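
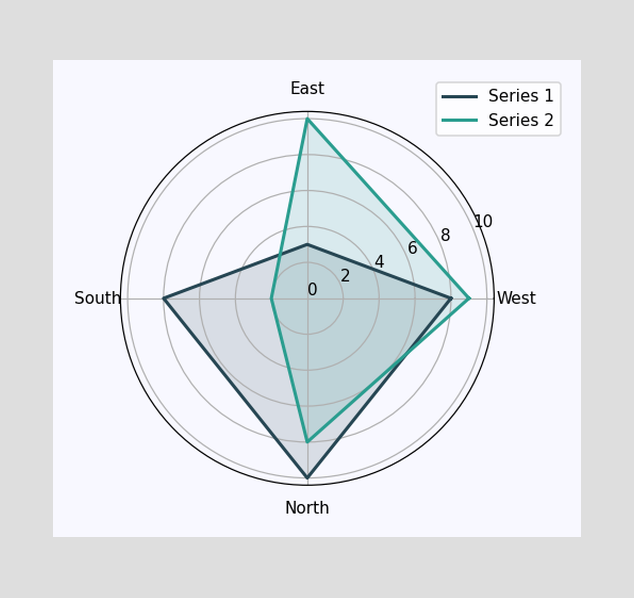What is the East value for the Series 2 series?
10

On the East axis, Series 2 reaches 10.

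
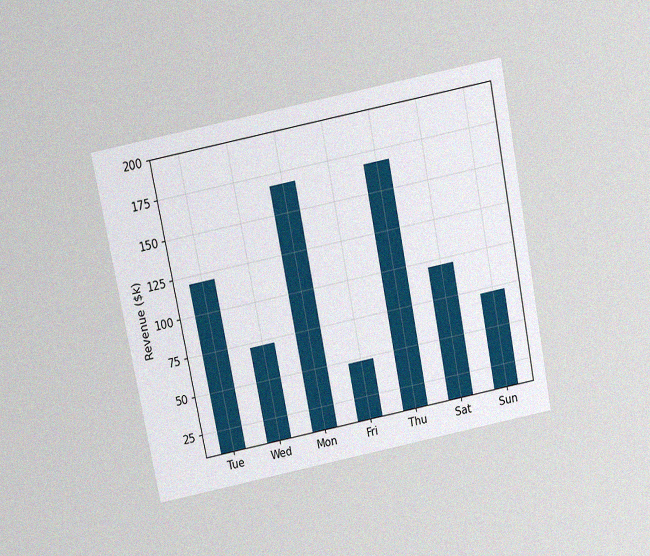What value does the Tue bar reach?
$120k

The chart is tilted about 11° counter-clockwise and viewed slightly from above, with some photo noise. Reading along the chart's y-axis, the Tue bar reaches $120k.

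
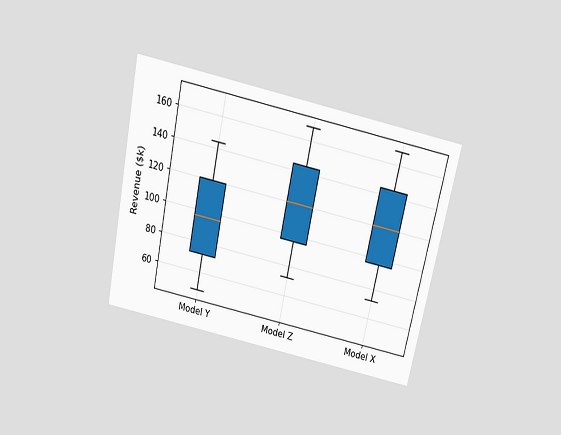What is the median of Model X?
The chart is tilted about 12° clockwise and viewed slightly from above. The median line in the Model X box sits at $120k.

$120k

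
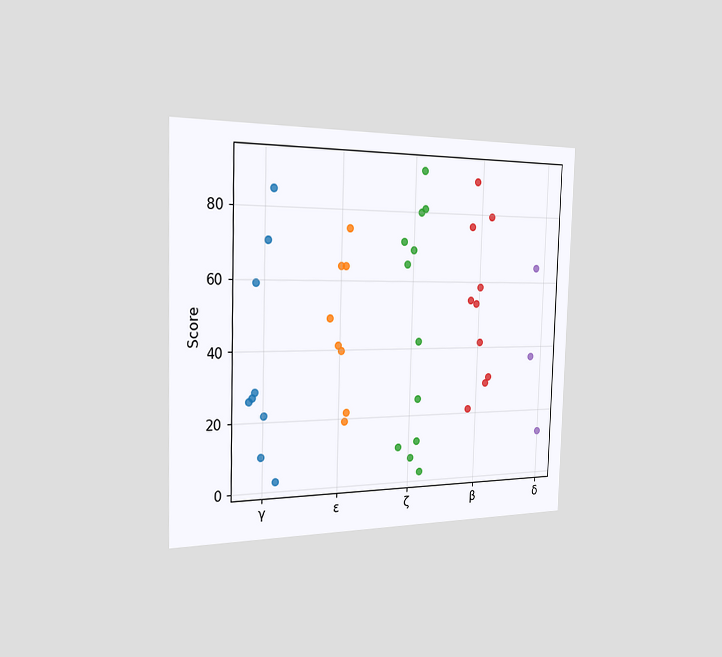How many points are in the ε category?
8

The chart is viewed slightly from the left. Counting the markers in the ε column gives 8.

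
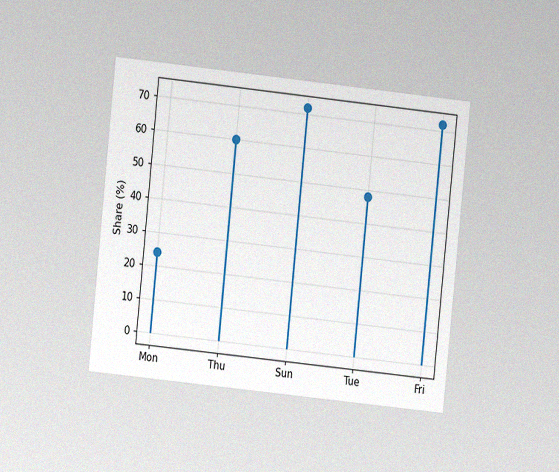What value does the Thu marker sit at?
60%

The chart is tilted about 6° clockwise and viewed at a slight angle, with some photo noise. The Thu marker sits at 60%.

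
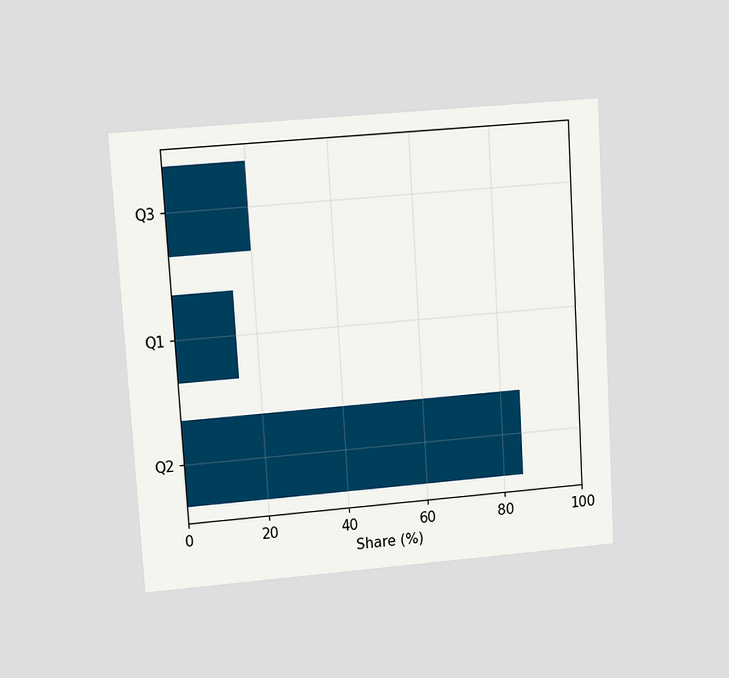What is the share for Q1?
The chart is tilted about 4° counter-clockwise and viewed at a slight angle. Reading along the chart's x-axis, the Q1 bar reaches 15%.

15%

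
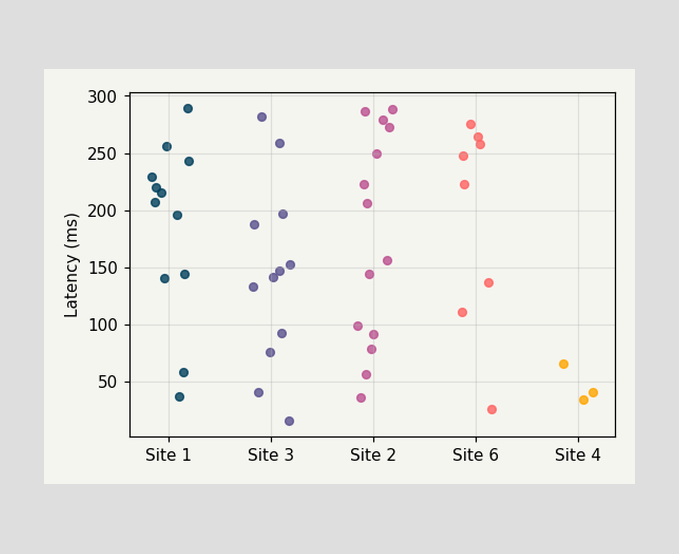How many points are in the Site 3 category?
12

Counting the markers in the Site 3 column gives 12.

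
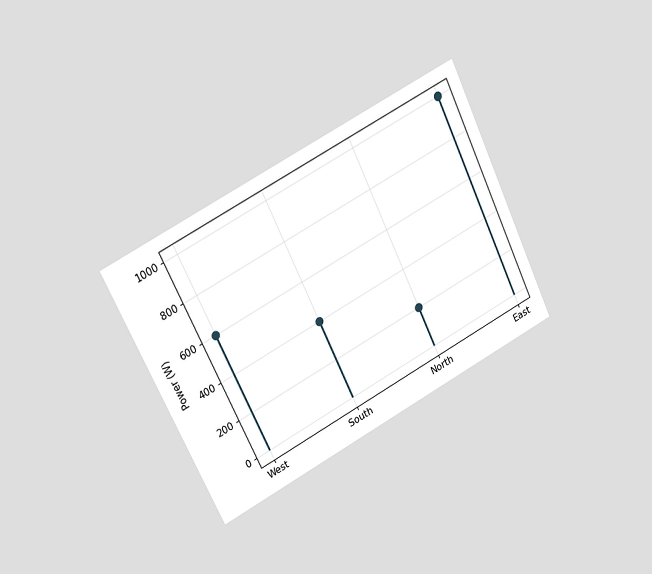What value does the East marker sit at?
The chart is tilted about 26° counter-clockwise and viewed slightly from the left. The East marker sits at 1000W.

1000W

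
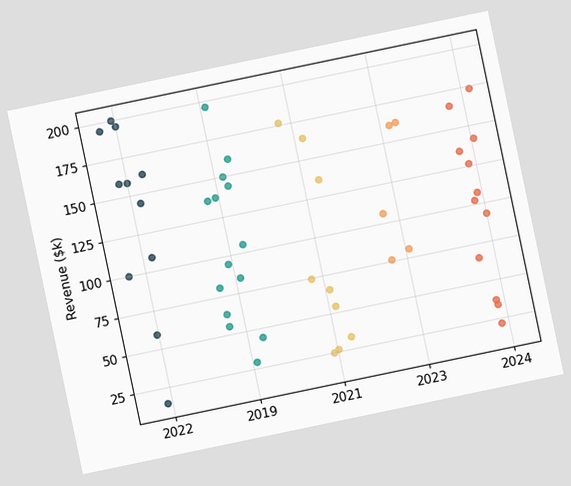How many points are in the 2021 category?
The chart is tilted about 12° counter-clockwise. Counting the markers in the 2021 column gives 9.

9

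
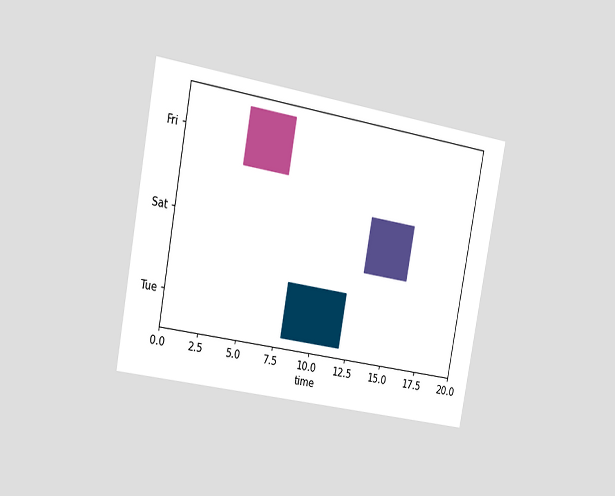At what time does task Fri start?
The chart is tilted about 10° clockwise and viewed slightly from the left. The Fri bar begins at t=4.

4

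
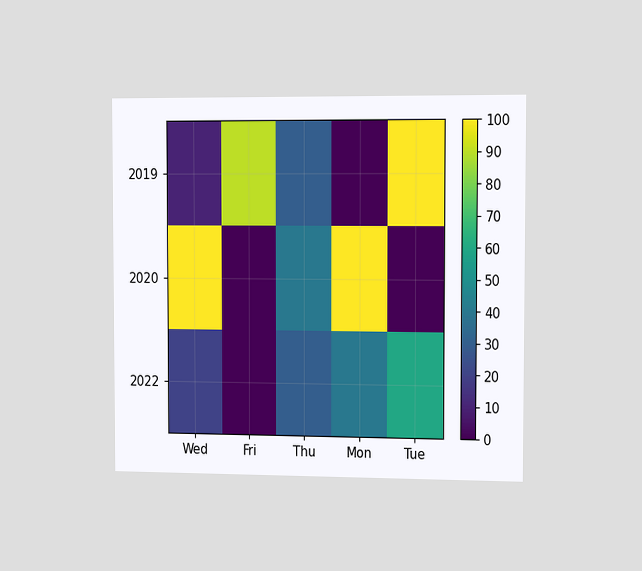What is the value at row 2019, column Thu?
The chart is viewed slightly from the right. Matching cell (2019, Thu) against the colorbar gives 30.

30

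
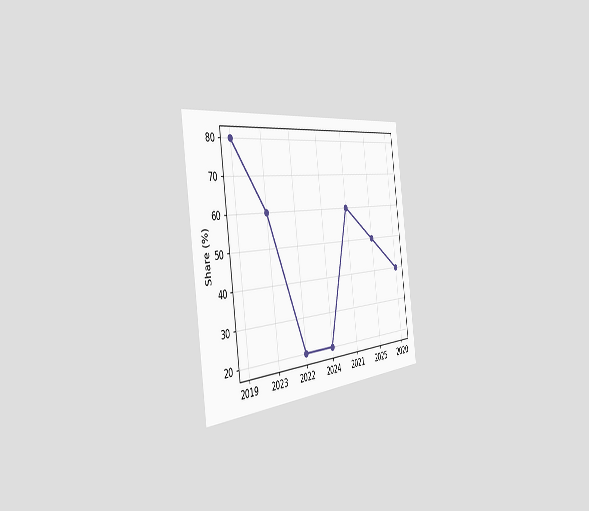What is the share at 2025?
The chart is tilted about 8° counter-clockwise and viewed slightly from the left. At 2025, the line is at 50%.

50%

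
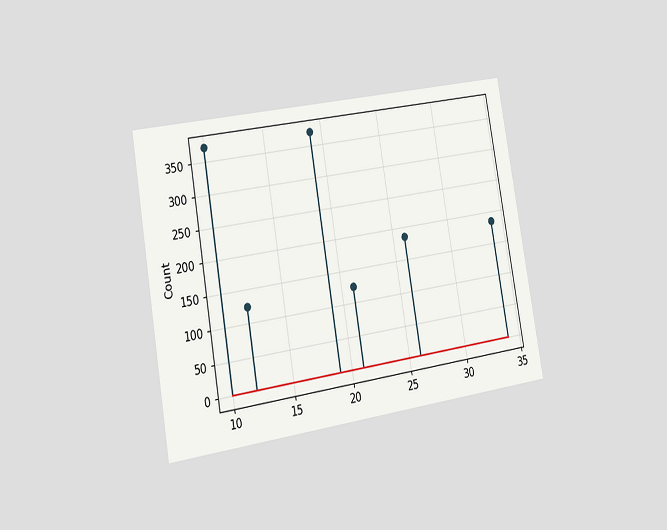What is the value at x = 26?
The chart is tilted about 10° counter-clockwise and viewed slightly from the left. The stem at x=26 reaches 186.

186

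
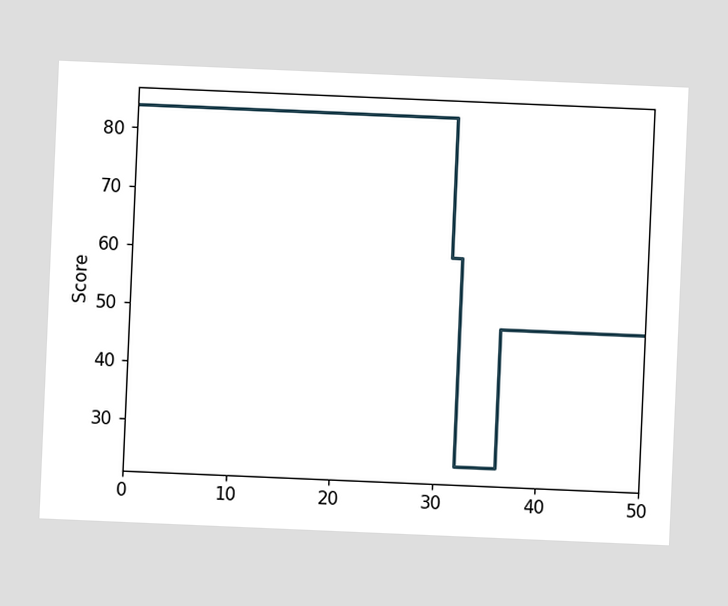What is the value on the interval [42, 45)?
The chart is tilted about 2° clockwise. On [42, 45) the step sits at 48.

48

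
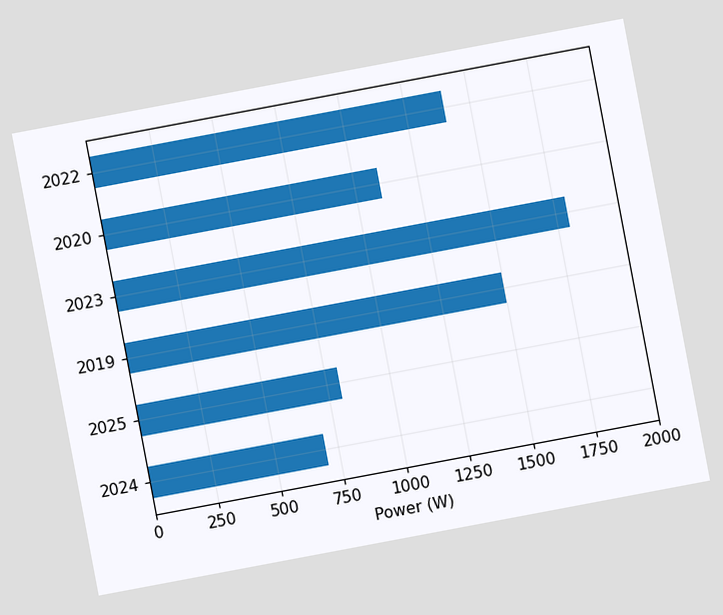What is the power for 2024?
The chart is tilted about 11° counter-clockwise. Reading along the chart's x-axis, the 2024 bar reaches 700W.

700W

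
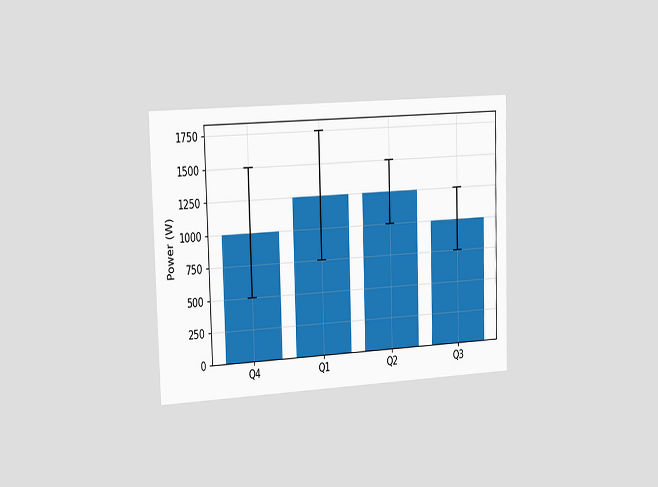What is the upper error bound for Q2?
1500W

The chart is viewed slightly from the left. The Q2 bar's upper whisker reaches 1500W.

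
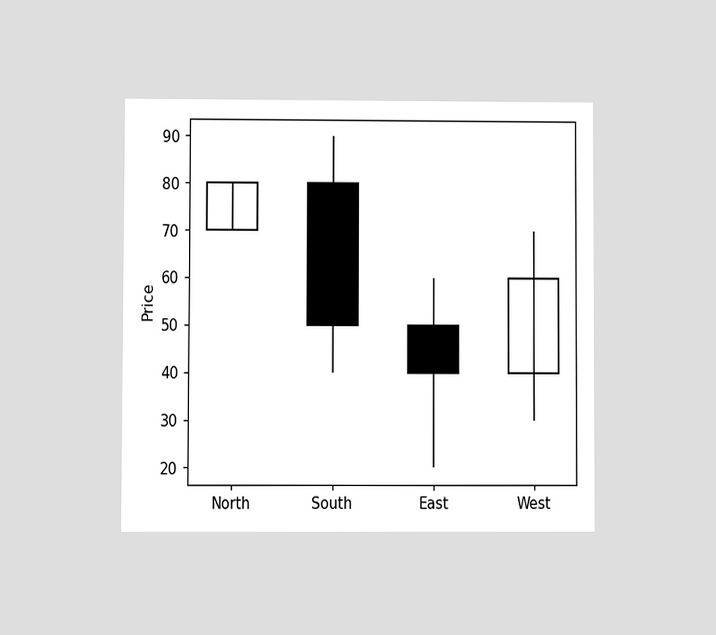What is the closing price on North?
The chart is viewed at a slight angle. The North candle closes at 80.

80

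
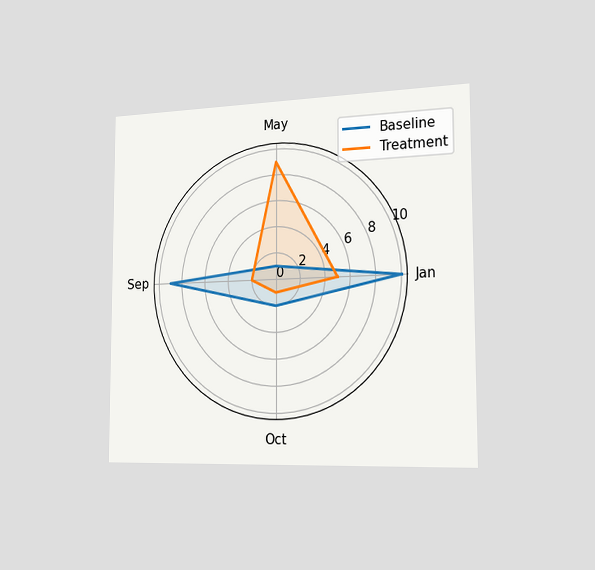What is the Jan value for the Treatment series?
The chart is viewed slightly from the right. On the Jan axis, Treatment reaches 5.

5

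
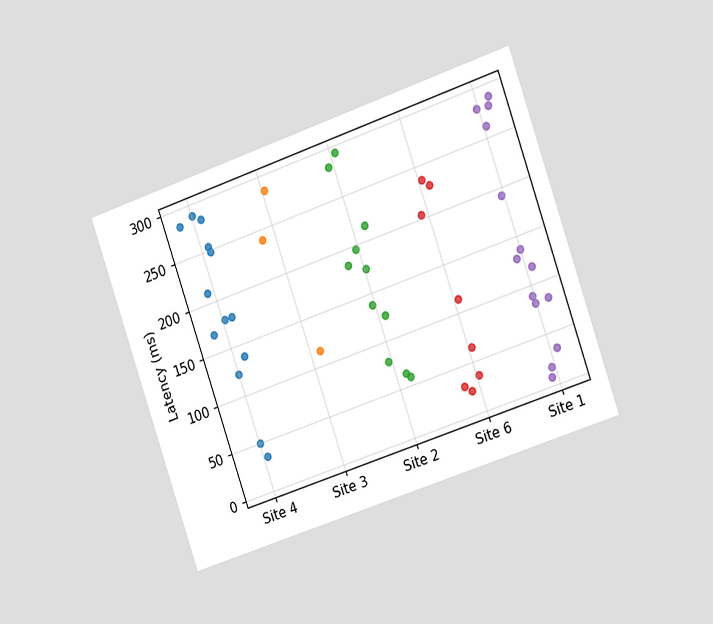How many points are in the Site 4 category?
13

The chart is tilted about 19° counter-clockwise and viewed slightly from the right. Counting the markers in the Site 4 column gives 13.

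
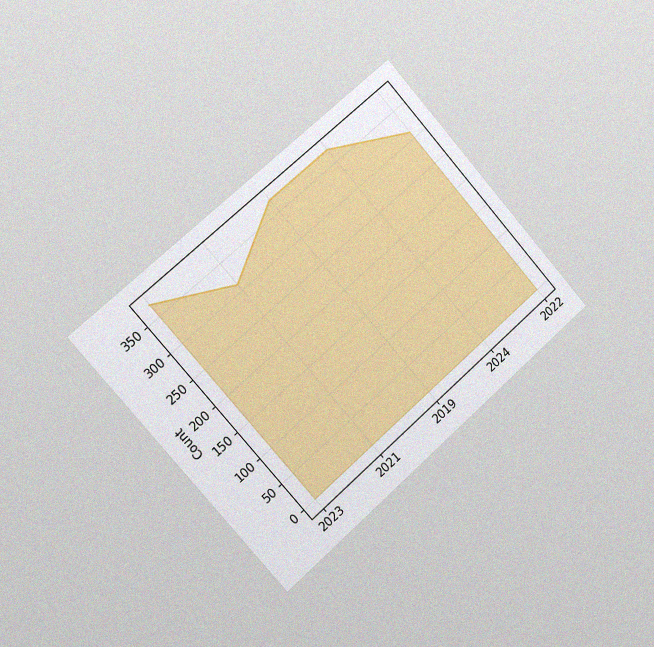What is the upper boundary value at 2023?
The chart is tilted about 42° counter-clockwise and viewed slightly from the left, with some photo noise. At 2023 the upper boundary is at 372.

372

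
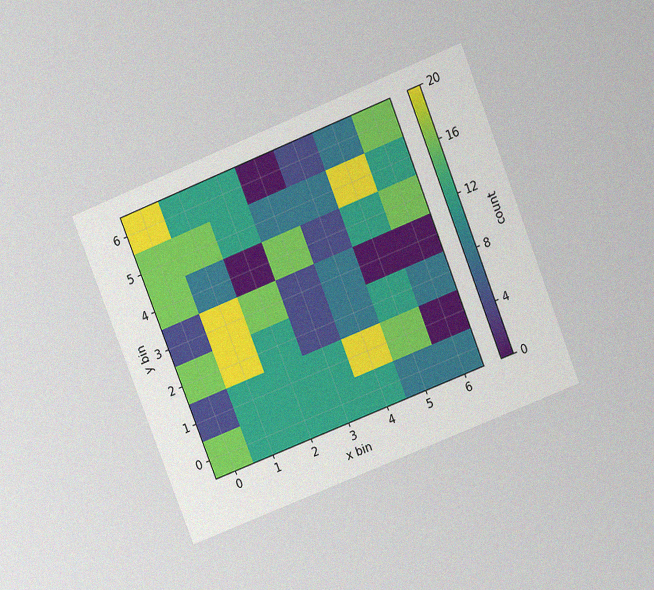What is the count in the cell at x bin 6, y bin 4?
The chart is tilted about 22° counter-clockwise and viewed slightly from above, with some photo noise. Matching the cell (6, 4) against the colorbar gives 16.

16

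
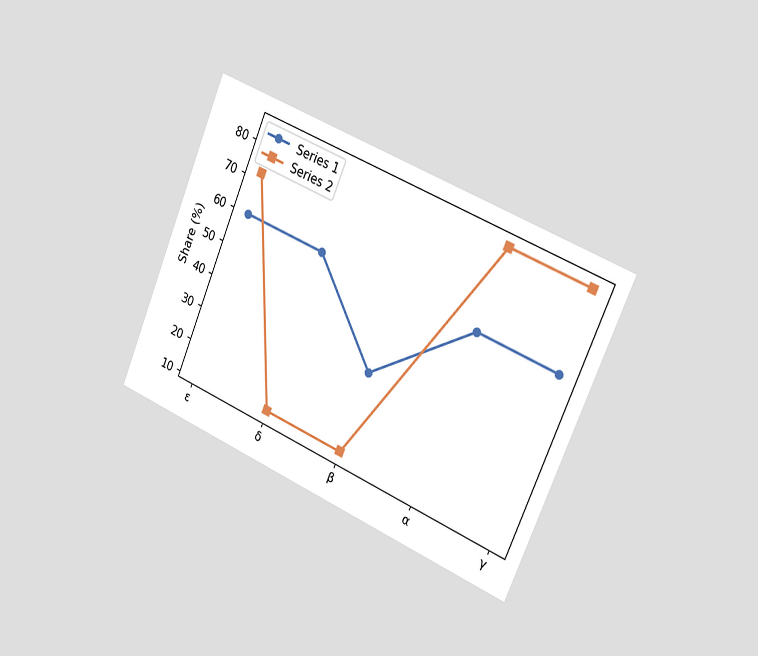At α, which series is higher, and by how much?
Series 2, by 24%

The chart is tilted about 23° clockwise and viewed slightly from the right. At α, Series 2 sits above the other line by 24%.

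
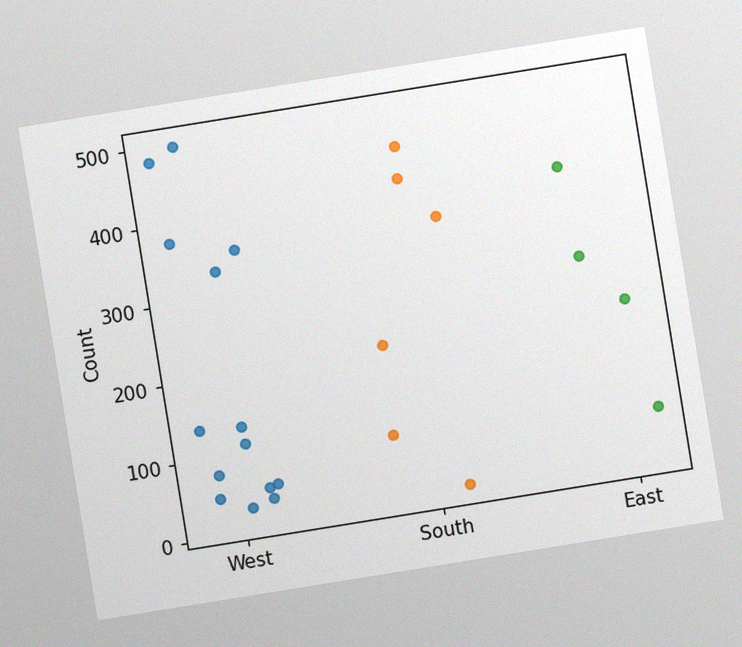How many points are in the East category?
4

The chart is tilted about 9° counter-clockwise, with some photo noise. Counting the markers in the East column gives 4.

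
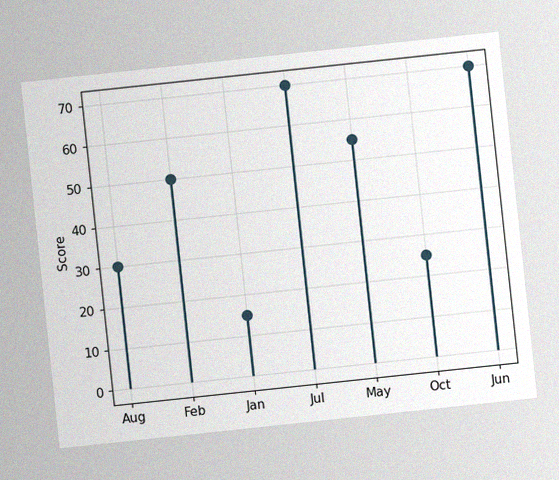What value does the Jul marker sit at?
The chart is tilted about 6° counter-clockwise, with some photo noise. The Jul marker sits at 70.

70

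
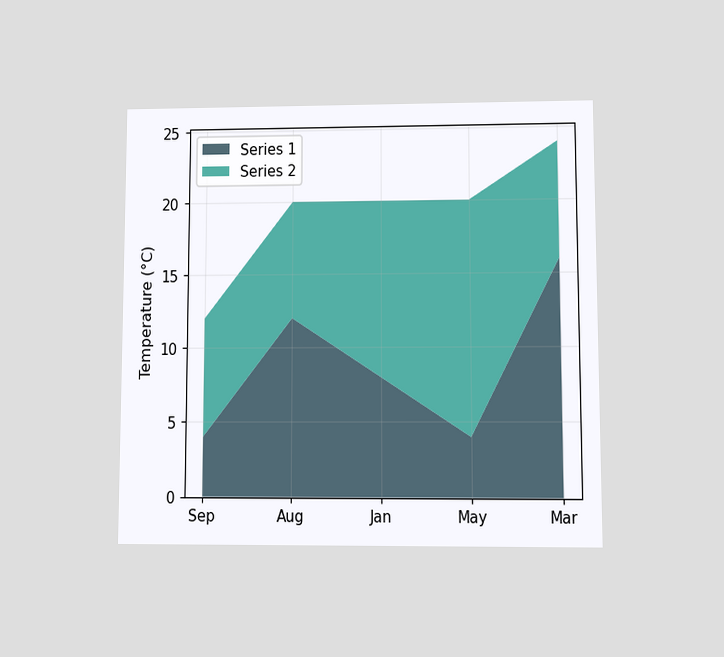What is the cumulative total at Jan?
20°C

The chart is viewed at a slight angle. The stacked total at Jan reaches 20°C.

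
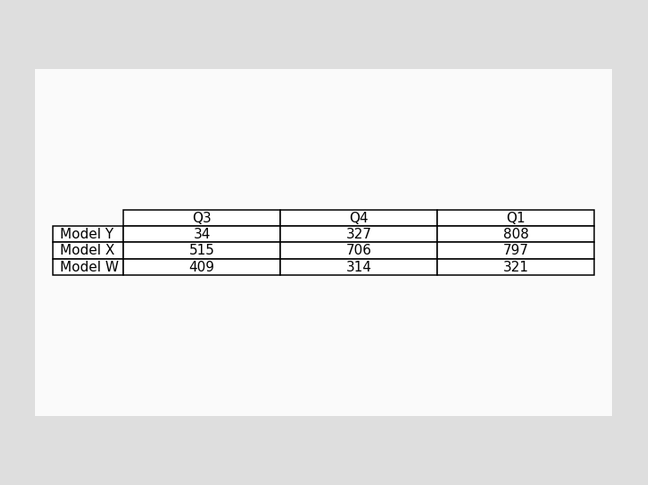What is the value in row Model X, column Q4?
The (Model X, Q4) cell reads 706.

706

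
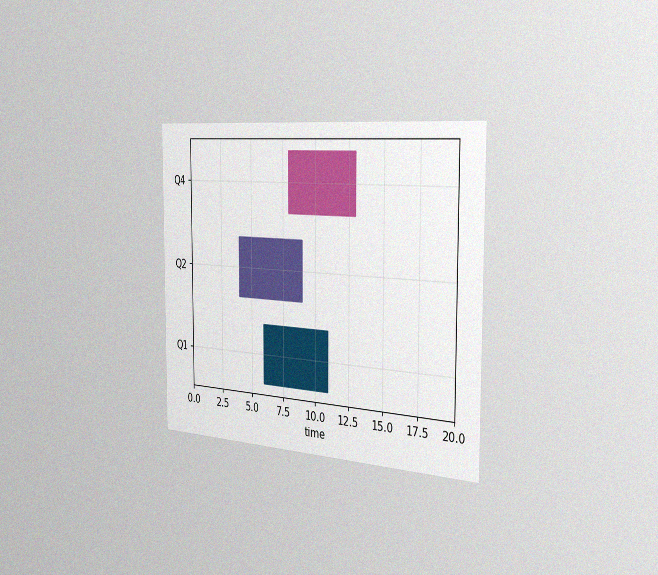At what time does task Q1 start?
6

The chart is viewed slightly from the right, with some photo noise. The Q1 bar begins at t=6.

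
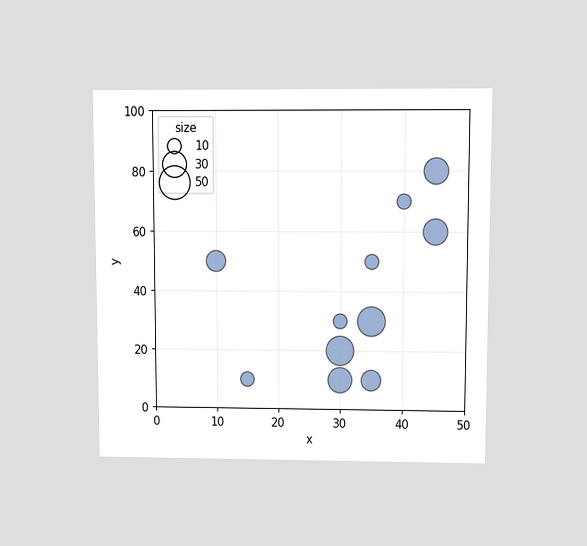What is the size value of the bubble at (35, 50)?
10

The chart is viewed at a slight angle. Matching the bubble at (35, 50) against the size legend gives 10.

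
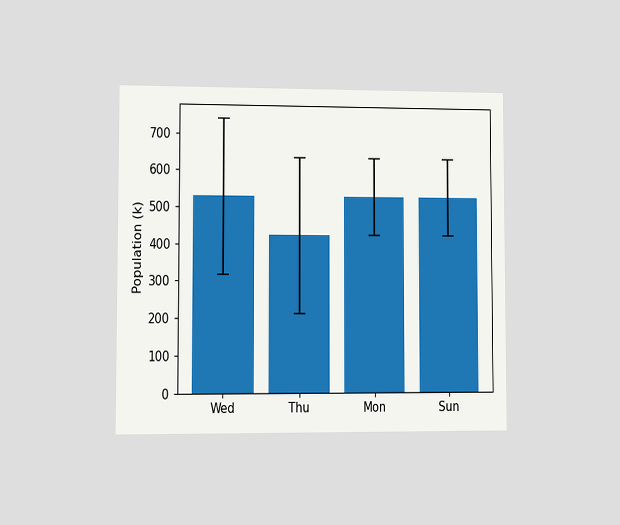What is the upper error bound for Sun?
The chart is viewed at a slight angle. The Sun bar's upper whisker reaches 636k.

636k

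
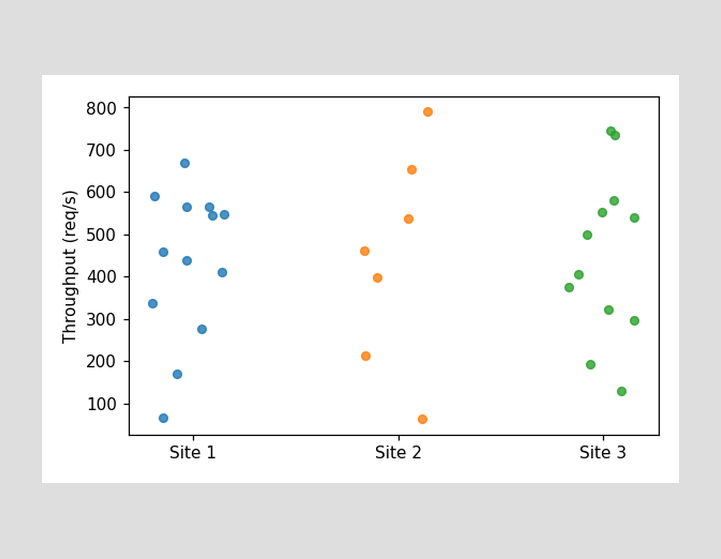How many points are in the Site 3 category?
12

Counting the markers in the Site 3 column gives 12.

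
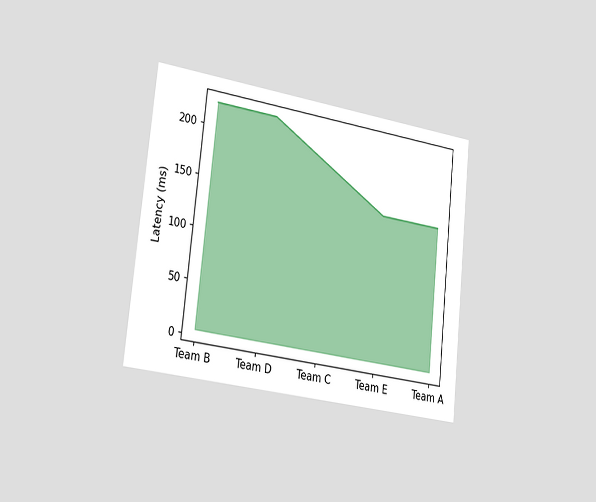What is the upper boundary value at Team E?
148ms

The chart is tilted about 6° clockwise and viewed slightly from the left. At Team E the upper boundary is at 148ms.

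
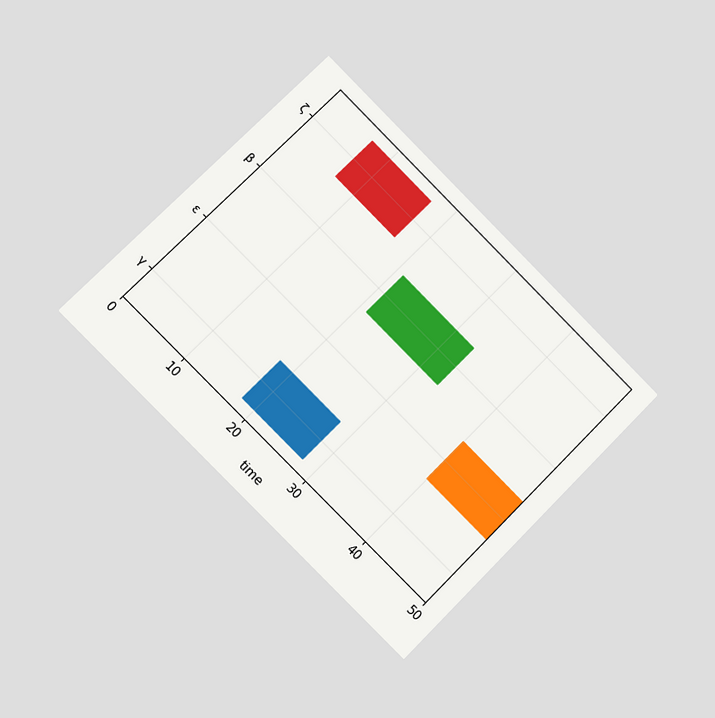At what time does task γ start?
18

The chart is tilted about 45° clockwise and viewed slightly from the left. The γ bar begins at t=18.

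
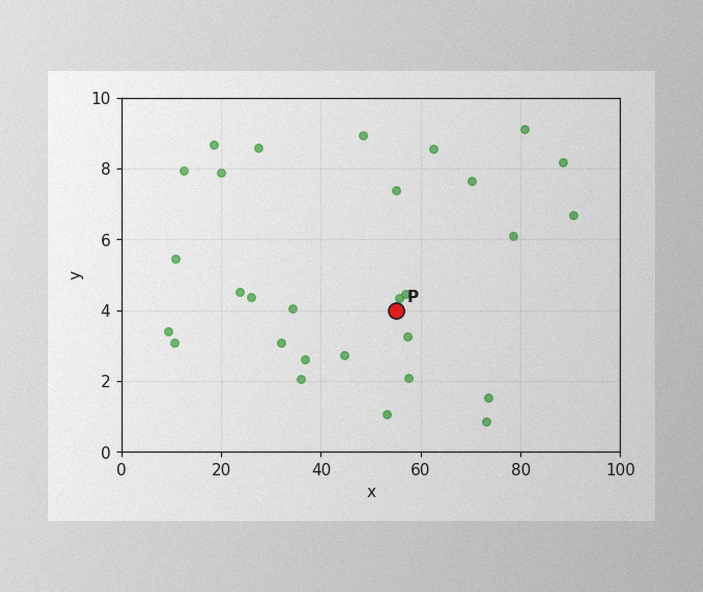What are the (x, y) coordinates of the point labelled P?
The image has some photo noise and uneven lighting. Following the gridlines from P to each axis, P sits at (55, 4).

(55, 4)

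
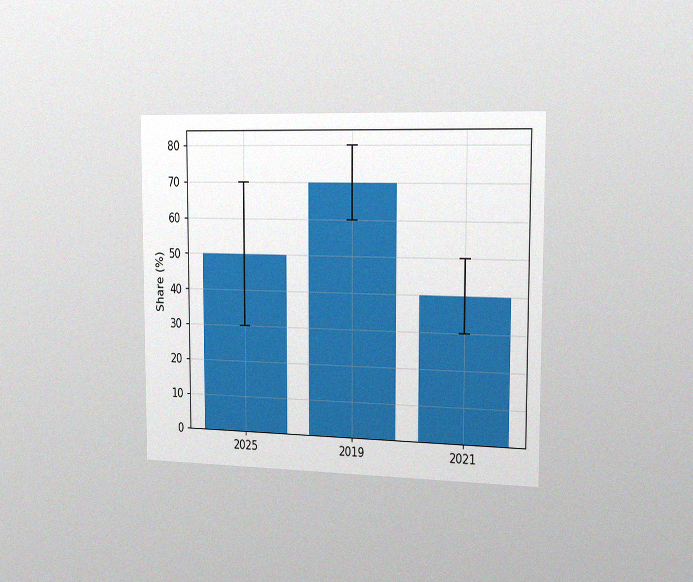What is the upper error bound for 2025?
The chart is viewed slightly from the right, with some photo noise. The 2025 bar's upper whisker reaches 70%.

70%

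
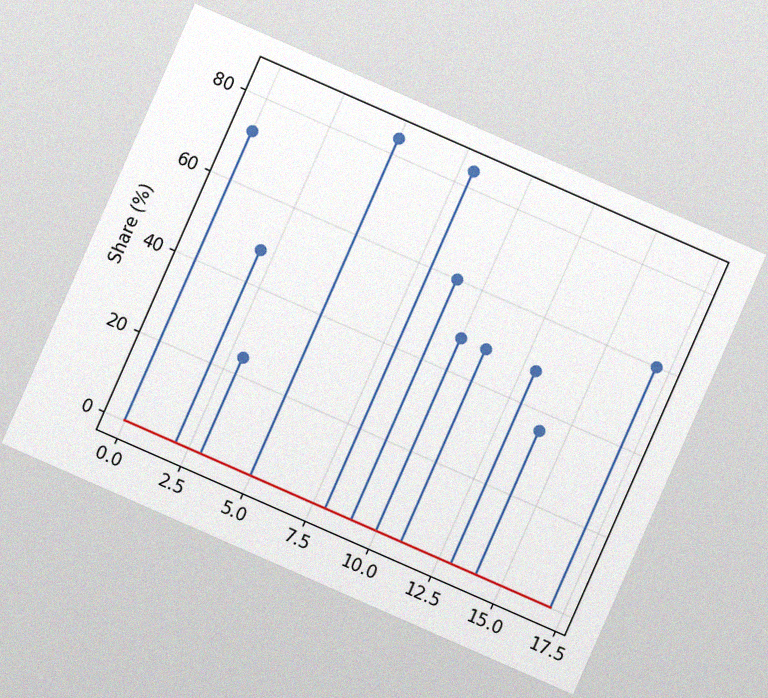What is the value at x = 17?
The chart is tilted about 24° clockwise, with some photo noise. The stem at x=17 reaches 60%.

60%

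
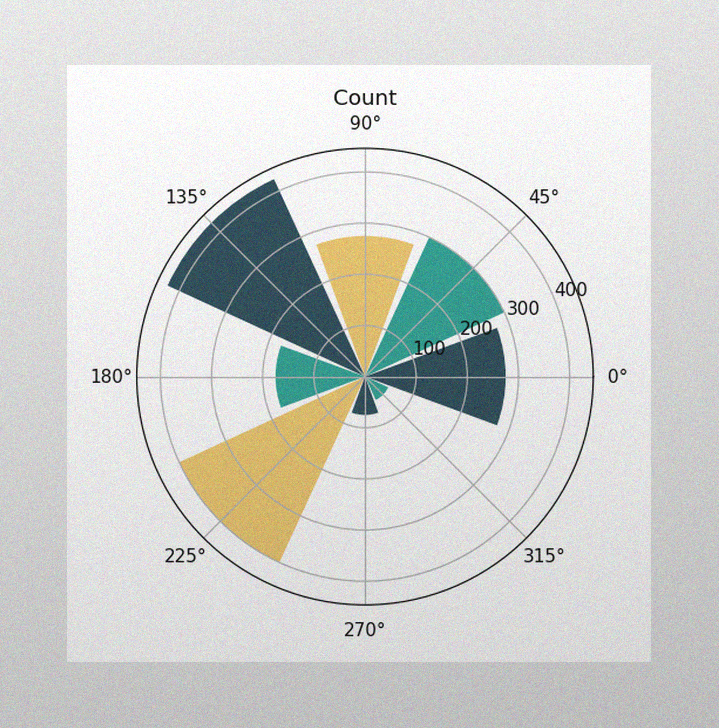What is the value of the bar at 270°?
75

The image has some photo noise and uneven lighting. The bar at 270° reaches 75 on the radial axis.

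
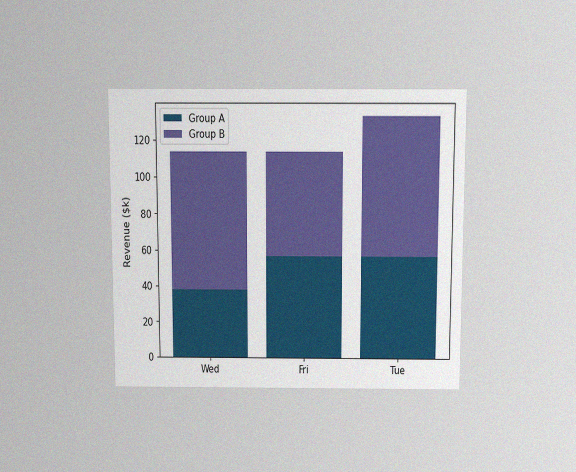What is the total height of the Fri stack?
The chart is viewed slightly from above, with some photo noise. The Fri stack's top reaches $114k on the y-axis.

$114k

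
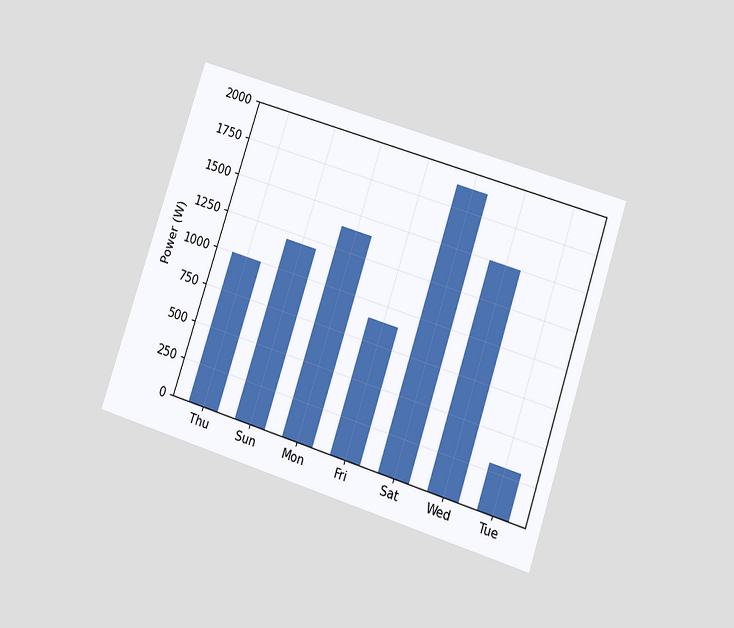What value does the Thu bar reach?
The chart is tilted about 18° clockwise and viewed at a slight angle. Reading along the chart's y-axis, the Thu bar reaches 1000W.

1000W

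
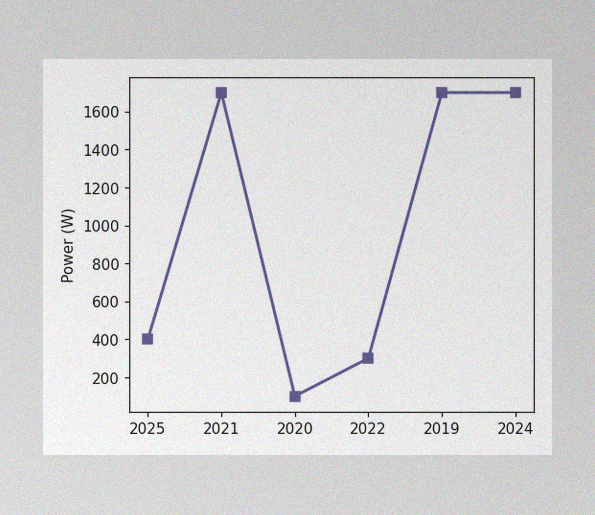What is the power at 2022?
300W

The image has some photo noise and uneven lighting. At 2022, the line is at 300W.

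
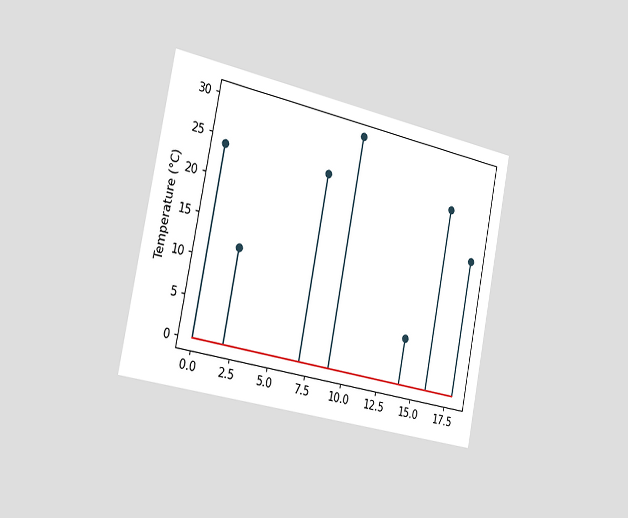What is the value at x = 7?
24°C

The chart is tilted about 11° clockwise and viewed slightly from the left. The stem at x=7 reaches 24°C.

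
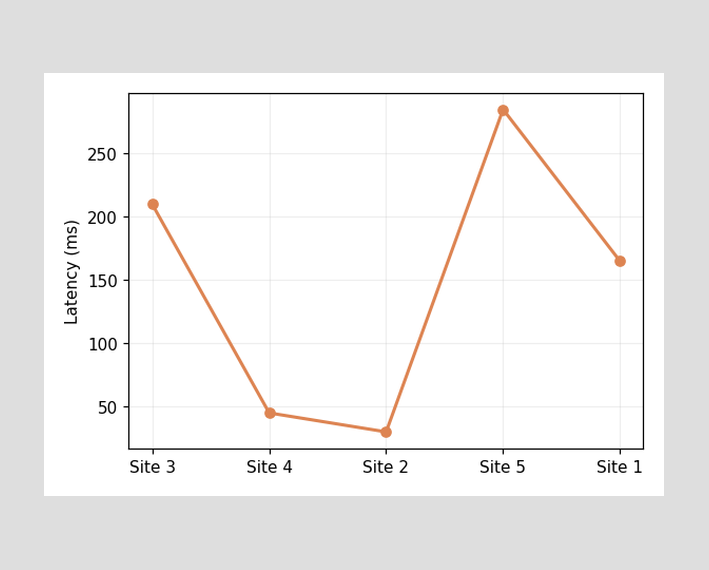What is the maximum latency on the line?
285ms

The highest point is at Site 5, and reading across to the y-axis gives 285ms.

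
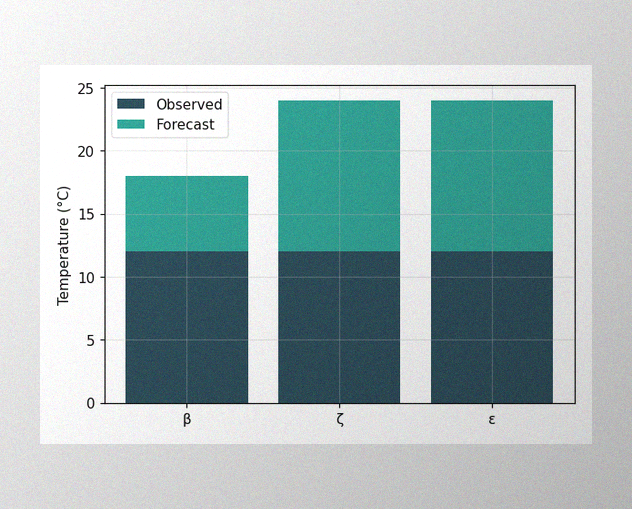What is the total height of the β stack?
18°C

The image has some photo noise and uneven lighting. The β stack's top reaches 18°C on the y-axis.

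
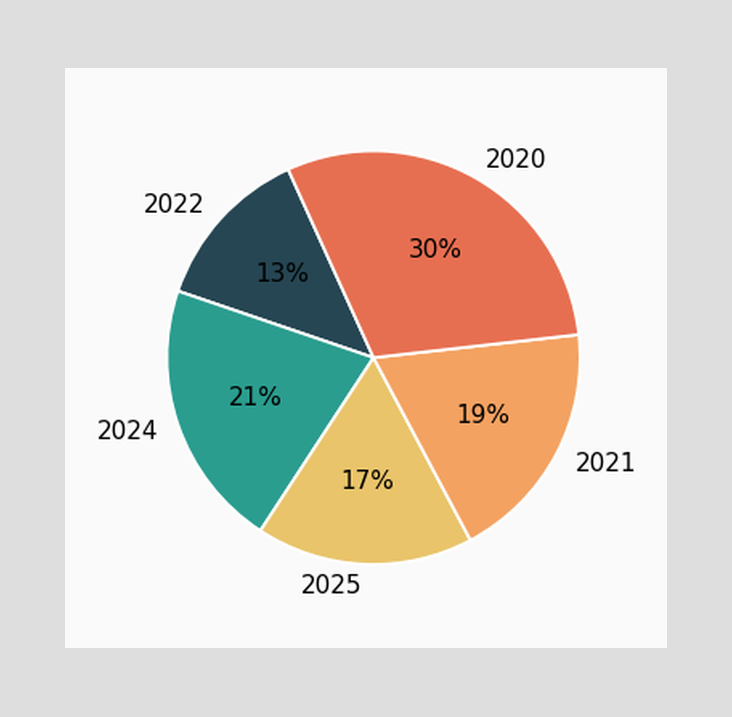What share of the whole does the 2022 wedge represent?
13%

The 2022 slice takes up 13% of the pie.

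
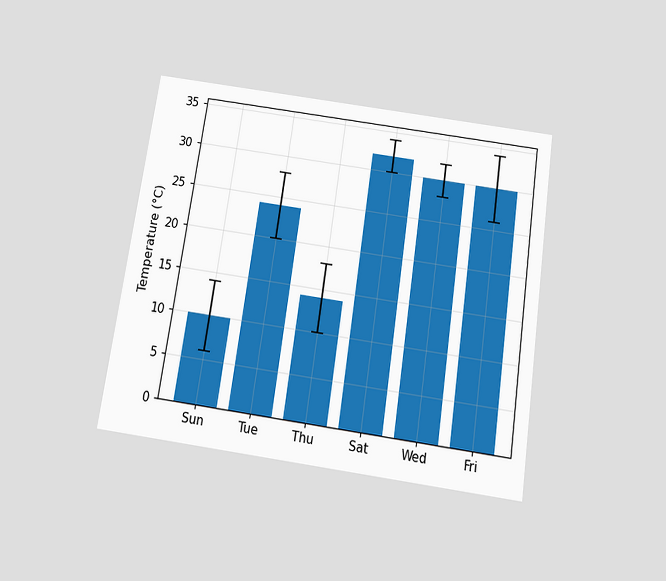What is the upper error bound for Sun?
The chart is tilted about 8° clockwise and viewed slightly from below. The Sun bar's upper whisker reaches 14°C.

14°C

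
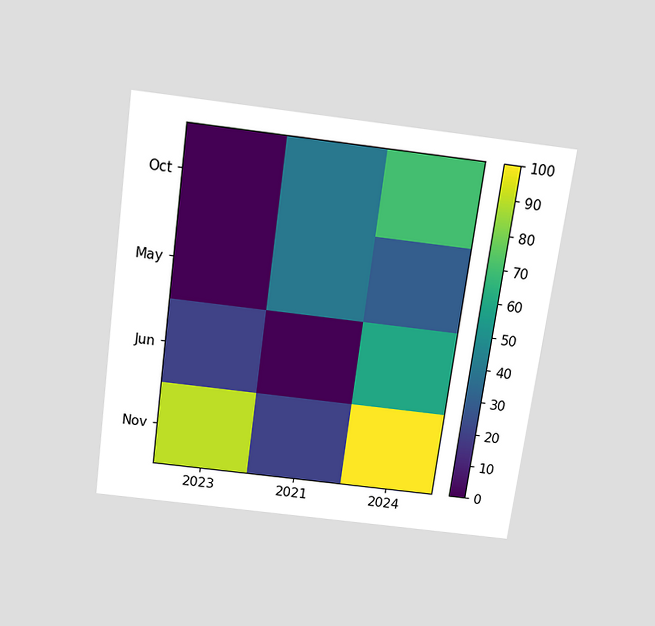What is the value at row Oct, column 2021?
The chart is tilted about 8° clockwise and viewed slightly from above. Matching cell (Oct, 2021) against the colorbar gives 40.

40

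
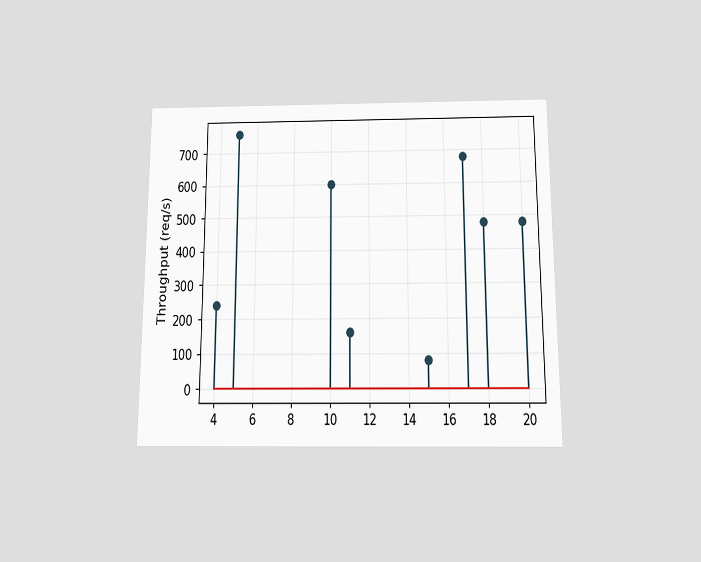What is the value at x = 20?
480req/s

The chart is viewed slightly from below. The stem at x=20 reaches 480req/s.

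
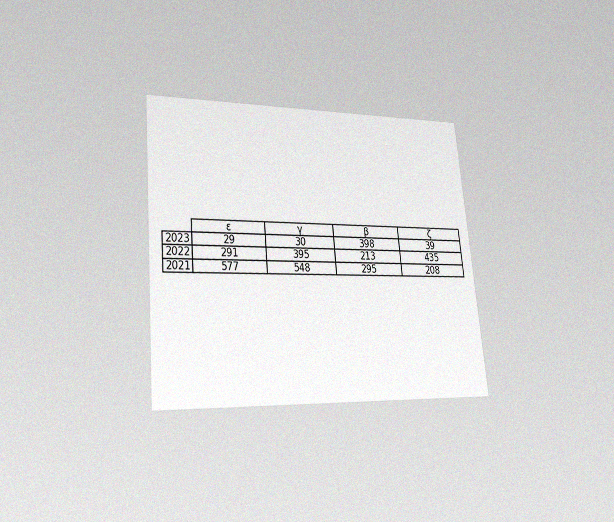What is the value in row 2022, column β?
213

The chart is tilted about 5° counter-clockwise and viewed at a slight angle, with some photo noise. The (2022, β) cell reads 213.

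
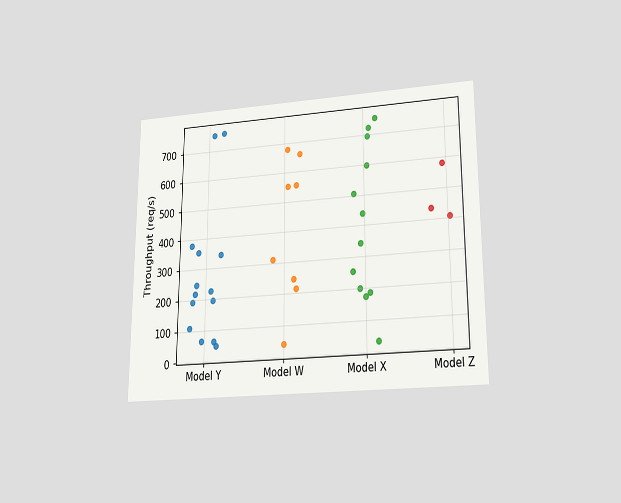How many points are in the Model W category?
The chart is viewed slightly from below. Counting the markers in the Model W column gives 8.

8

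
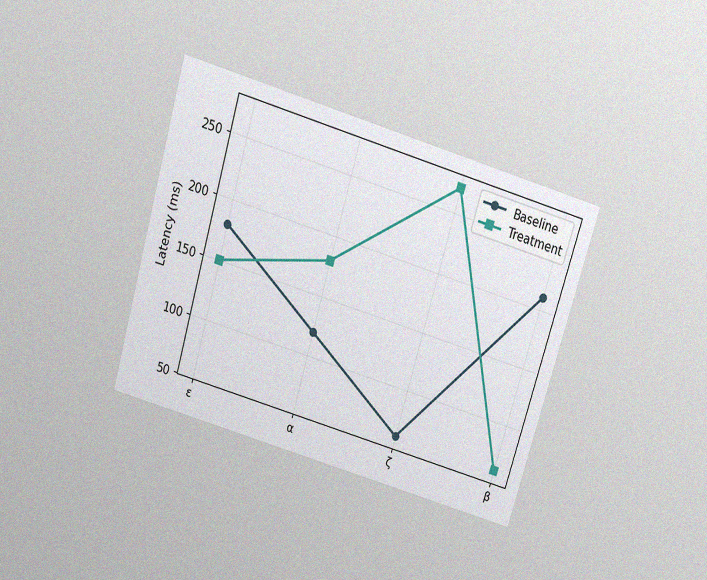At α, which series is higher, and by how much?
Treatment, by 60ms

The chart is tilted about 17° clockwise and viewed slightly from above, with some photo noise. At α, Treatment sits above the other line by 60ms.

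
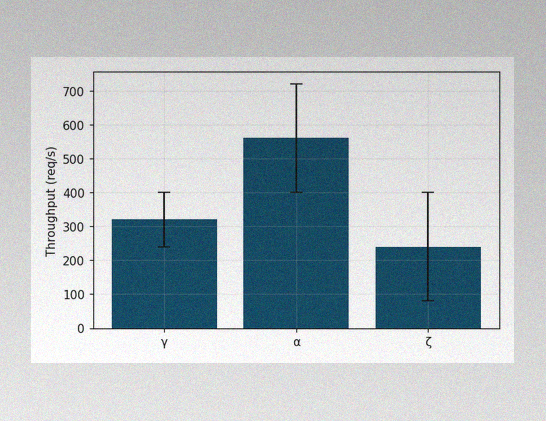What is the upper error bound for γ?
400req/s

The image has some photo noise and uneven lighting. The γ bar's upper whisker reaches 400req/s.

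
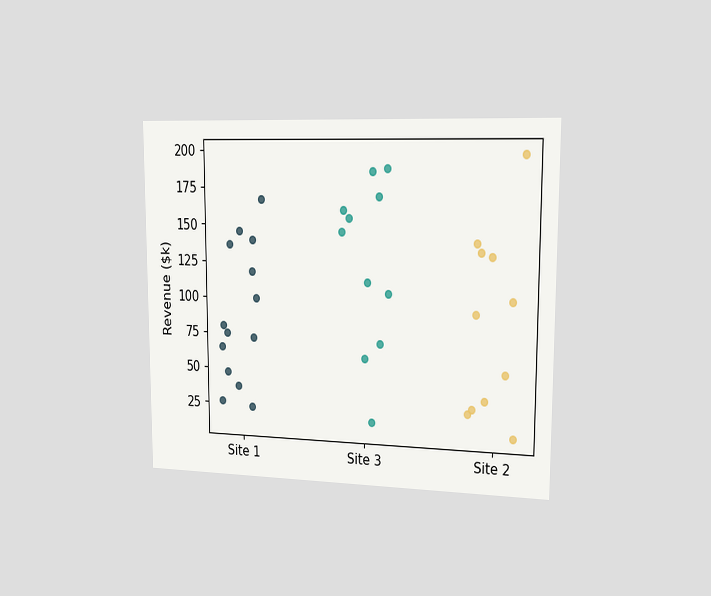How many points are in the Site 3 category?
The chart is viewed slightly from the right. Counting the markers in the Site 3 column gives 11.

11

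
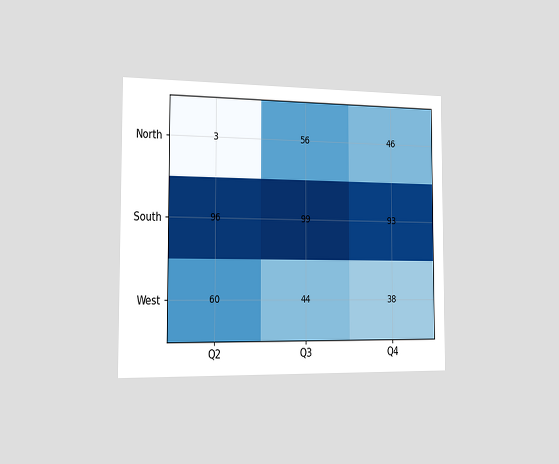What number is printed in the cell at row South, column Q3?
99

The chart is viewed slightly from the left. The (South, Q3) cell reads 99.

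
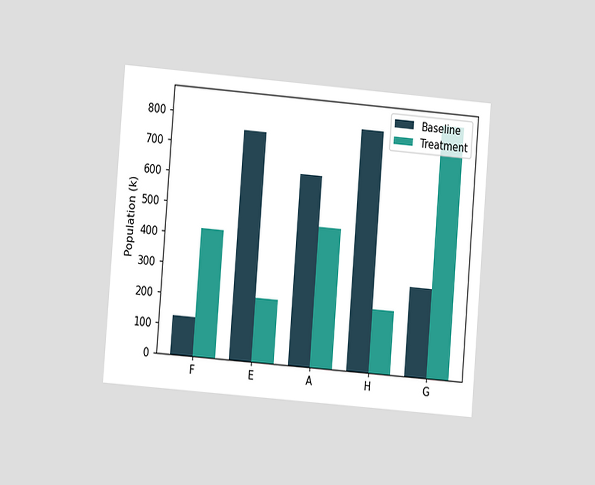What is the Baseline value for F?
126k

The chart is tilted about 5° clockwise and viewed at a slight angle. The Baseline bar at F reaches 126k on the y-axis.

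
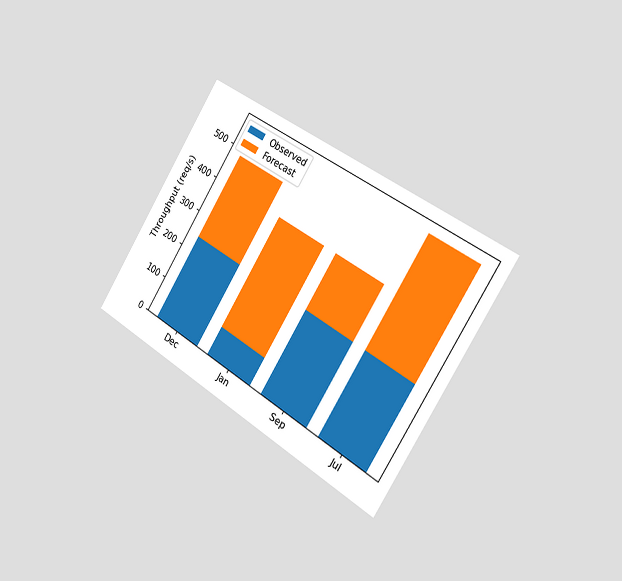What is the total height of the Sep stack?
The chart is tilted about 32° clockwise and viewed slightly from the right. The Sep stack's top reaches 400req/s on the y-axis.

400req/s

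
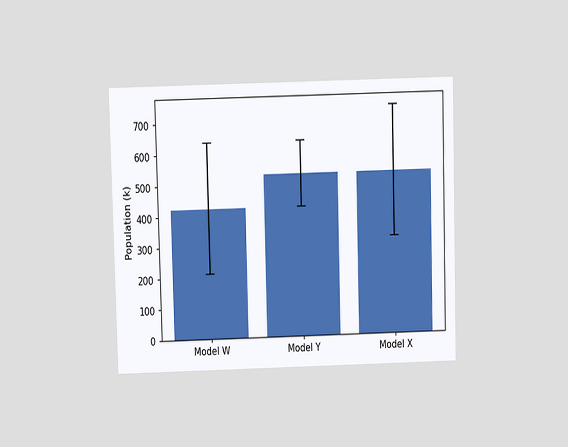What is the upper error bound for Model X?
The chart is viewed slightly from above. The Model X bar's upper whisker reaches 742k.

742k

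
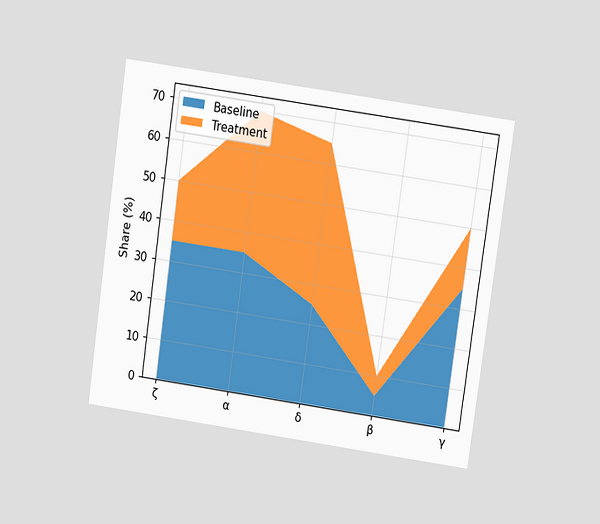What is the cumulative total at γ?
50%

The chart is tilted about 8° clockwise and viewed at a slight angle. The stacked total at γ reaches 50%.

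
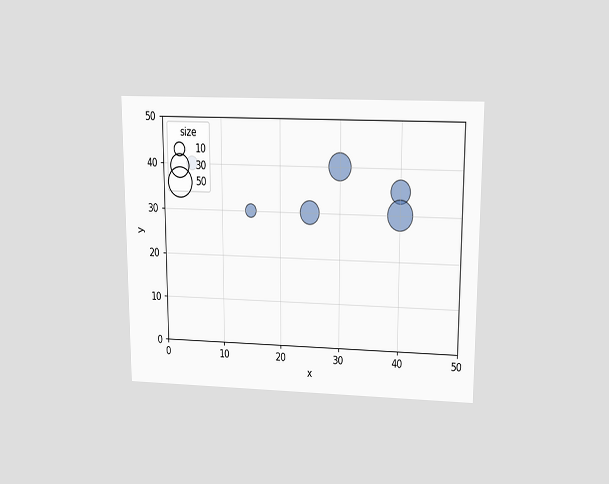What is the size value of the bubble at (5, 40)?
The chart is viewed slightly from above. Matching the bubble at (5, 40) against the size legend gives 10.

10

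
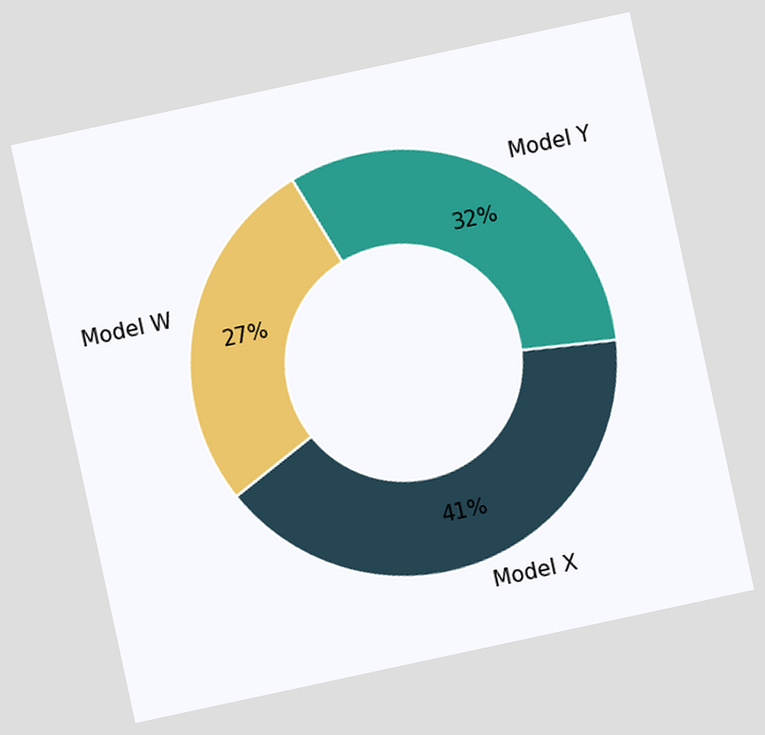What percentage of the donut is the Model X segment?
The chart is tilted about 12° counter-clockwise. The Model X segment takes up 41% of the ring.

41%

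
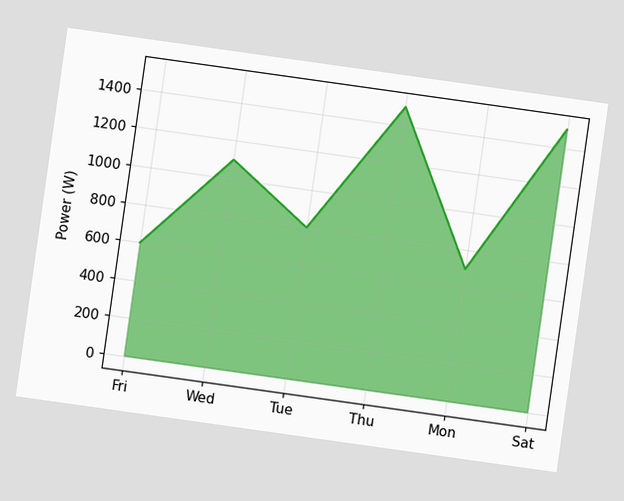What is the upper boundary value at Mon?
The chart is tilted about 8° clockwise. At Mon the upper boundary is at 700W.

700W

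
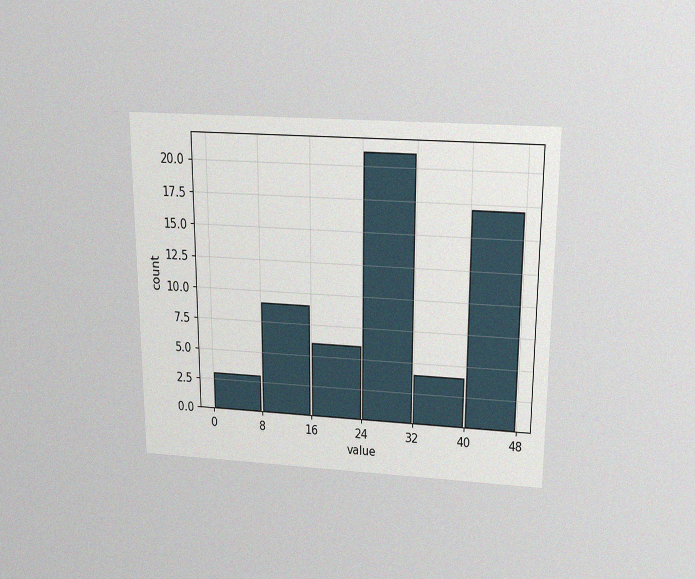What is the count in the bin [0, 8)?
3

The chart is viewed slightly from above, with some photo noise. The [0, 8) bin has height 3.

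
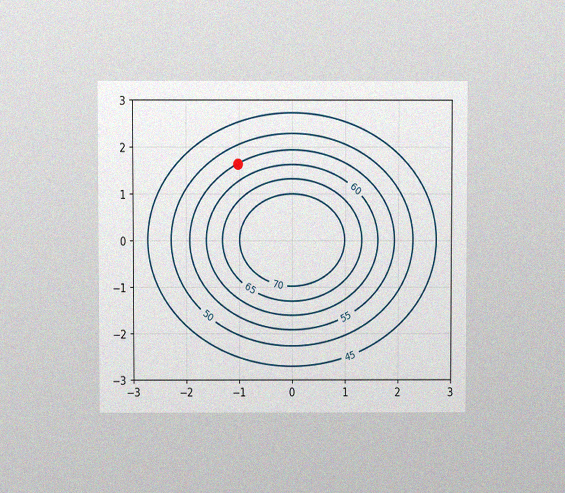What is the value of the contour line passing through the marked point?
The chart is viewed at a slight angle, with some photo noise. The marked point sits on the contour labelled 55.

55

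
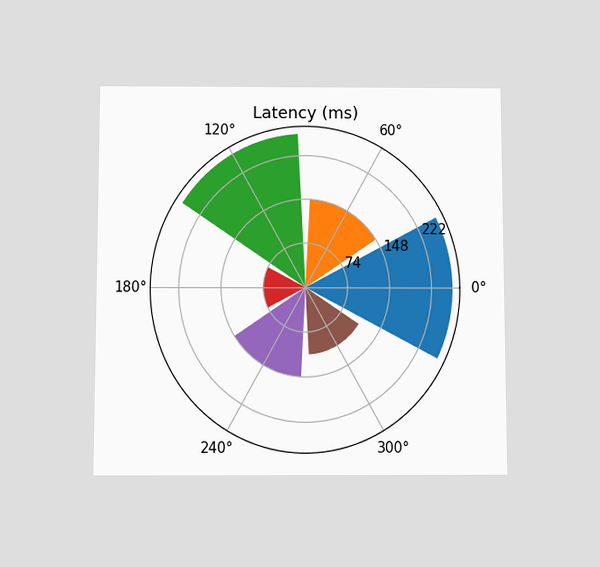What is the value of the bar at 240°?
148ms

The chart is viewed slightly from below. The bar at 240° reaches 148ms on the radial axis.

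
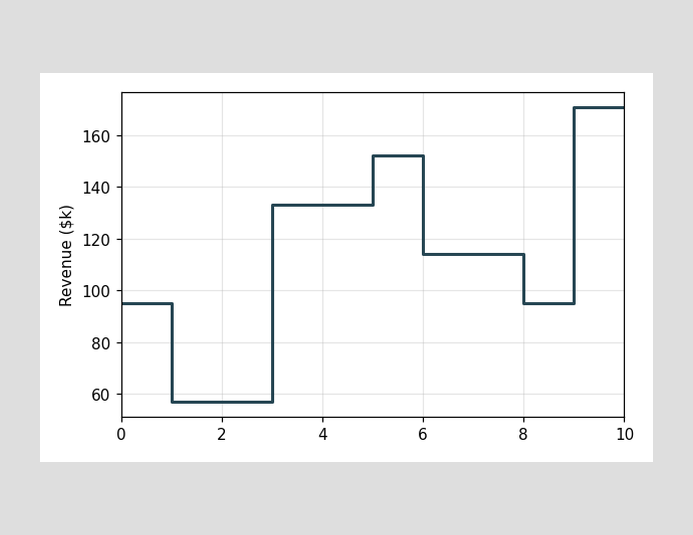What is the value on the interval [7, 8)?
On [7, 8) the step sits at $114k.

$114k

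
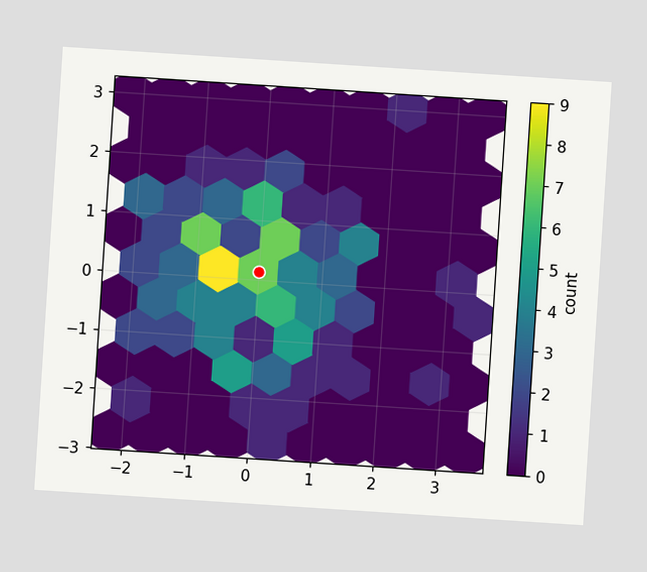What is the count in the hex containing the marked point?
The chart is tilted about 4° clockwise. The marked hex reads 7 on the colorbar.

7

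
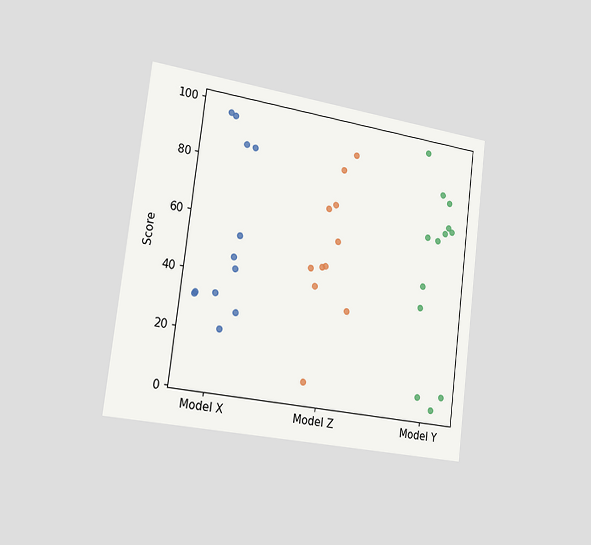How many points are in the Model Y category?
13

The chart is tilted about 7° clockwise and viewed slightly from the left. Counting the markers in the Model Y column gives 13.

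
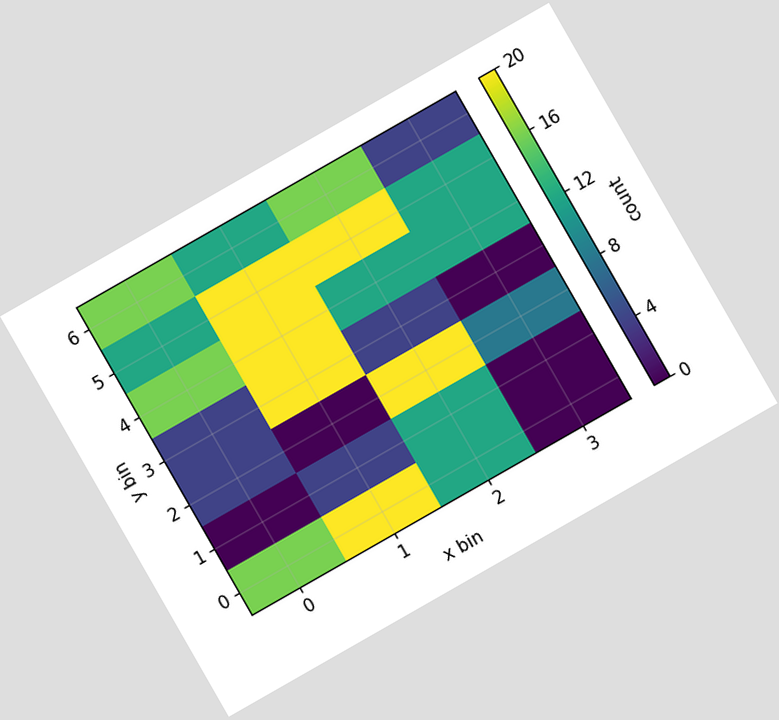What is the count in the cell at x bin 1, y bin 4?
The chart is tilted about 30° counter-clockwise. Matching the cell (1, 4) against the colorbar gives 20.

20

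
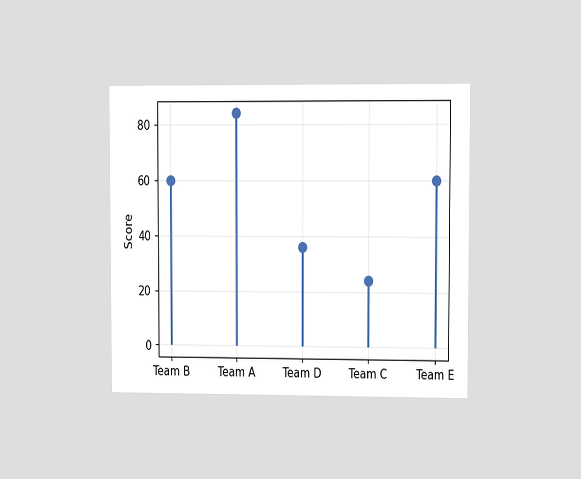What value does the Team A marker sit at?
The chart is viewed at a slight angle. The Team A marker sits at 84.

84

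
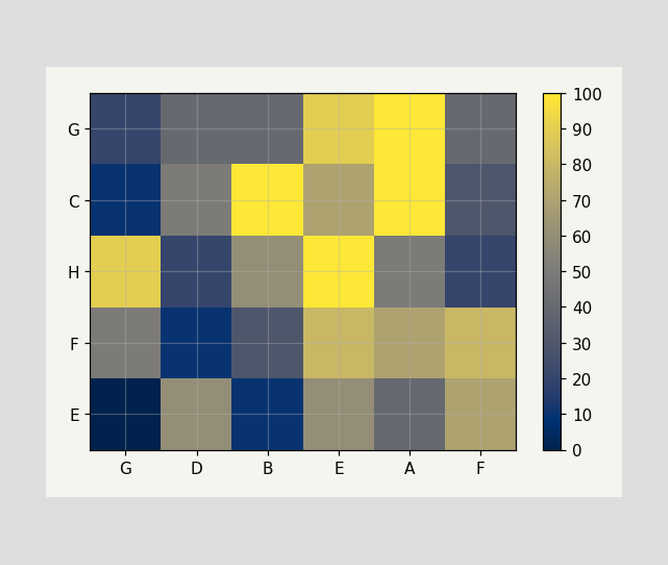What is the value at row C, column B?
Matching cell (C, B) against the colorbar gives 100.

100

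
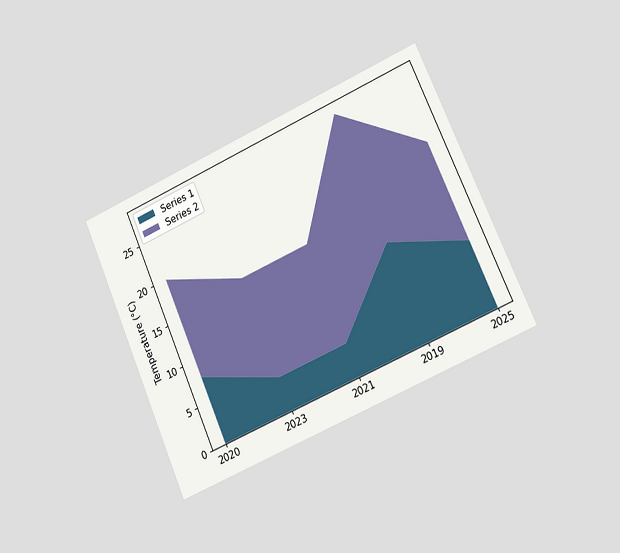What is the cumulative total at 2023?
The chart is tilted about 24° counter-clockwise and viewed slightly from the right. The stacked total at 2023 reaches 16°C.

16°C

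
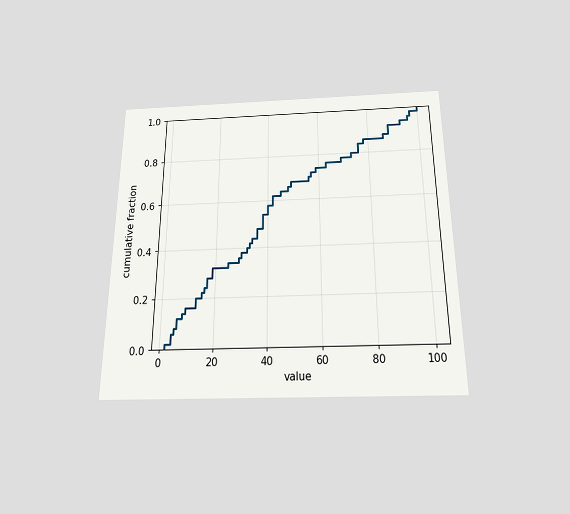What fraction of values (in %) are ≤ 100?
100%

The chart is viewed slightly from below. At x=100 the ECDF step is at 100%.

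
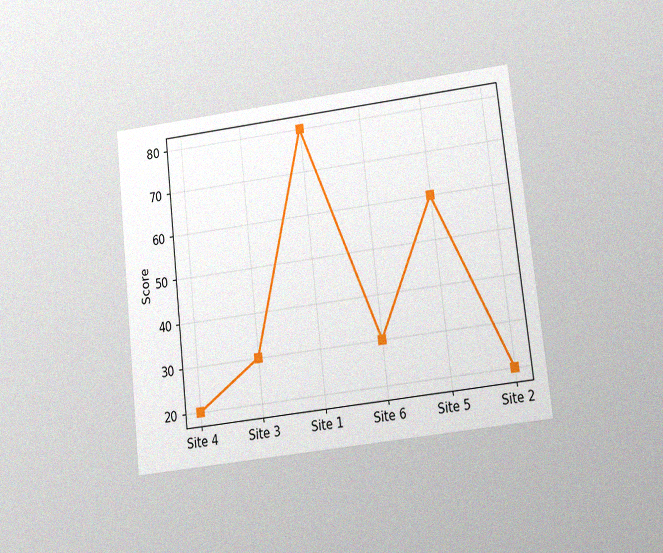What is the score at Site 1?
The chart is tilted about 6° counter-clockwise and viewed at a slight angle, with some photo noise. At Site 1, the line is at 80.

80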